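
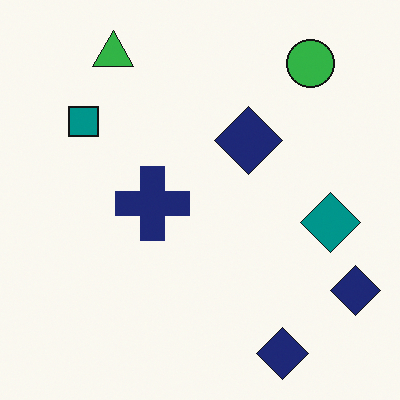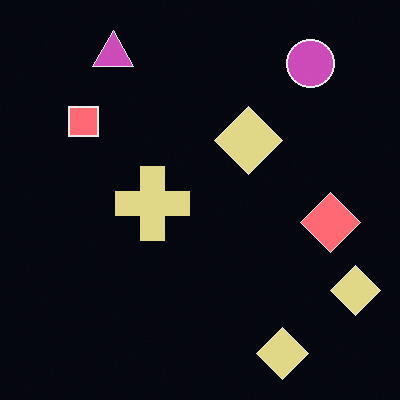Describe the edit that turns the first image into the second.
Color-inverted (negative).

The light background has become dark and every shape's color is its complement — a photographic negative.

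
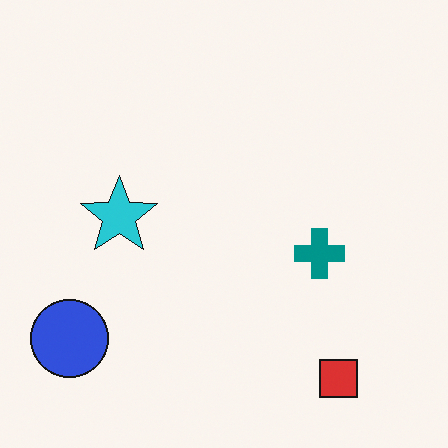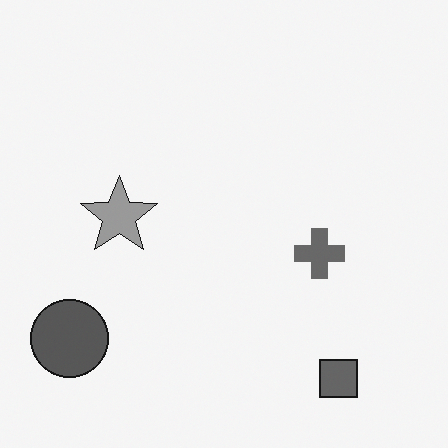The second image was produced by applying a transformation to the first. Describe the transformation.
It was converted to grayscale.

All color is removed — every shape is now a shade of grey.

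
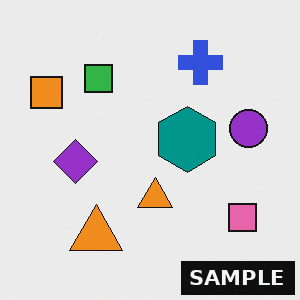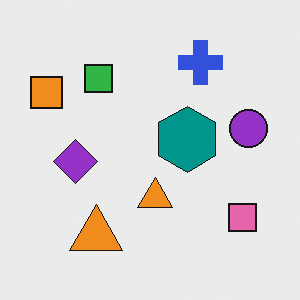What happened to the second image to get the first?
The transformation is: watermarked with the text "SAMPLE" in the lower-right corner.

A dark label reading "SAMPLE" appears in the lower-right corner.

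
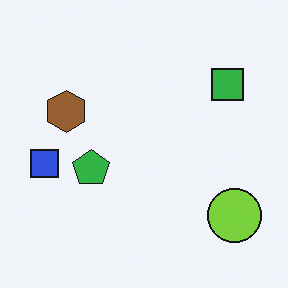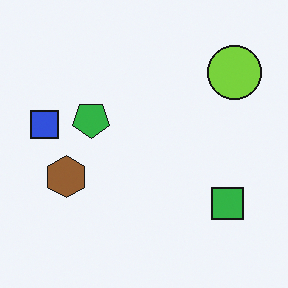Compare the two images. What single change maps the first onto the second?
The second image is the first flipped vertically (top ↔ bottom).

The lime circle is in the bottom-right of the first image and the top-right of the second — shapes on opposite sides of the horizontal midline have swapped in a mirror flip.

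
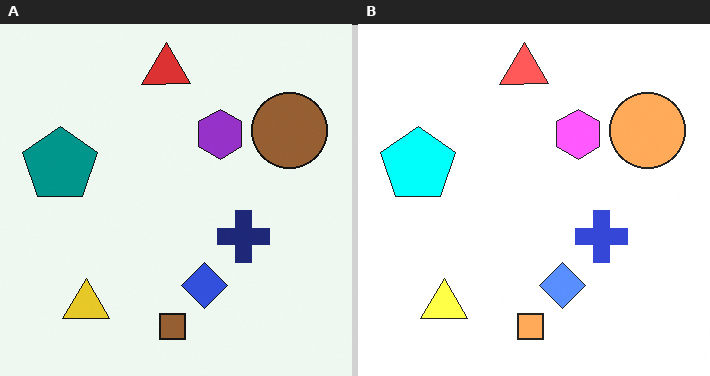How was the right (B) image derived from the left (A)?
Substantially brightened.

Every pixel — background and shapes alike — is uniformly brightened.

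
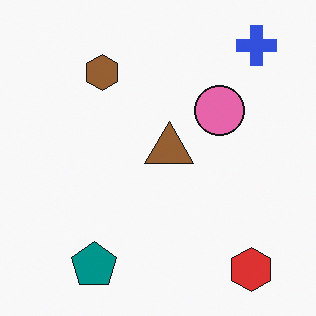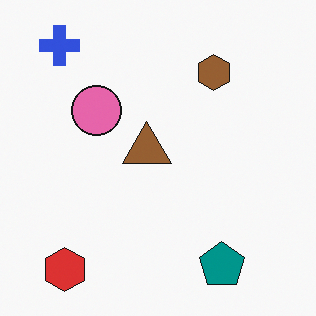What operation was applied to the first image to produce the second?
Flipped horizontally (left ↔ right).

The blue cross is in the top-right of the first image and the top-left of the second — shapes on opposite sides of the vertical midline have swapped in a mirror flip.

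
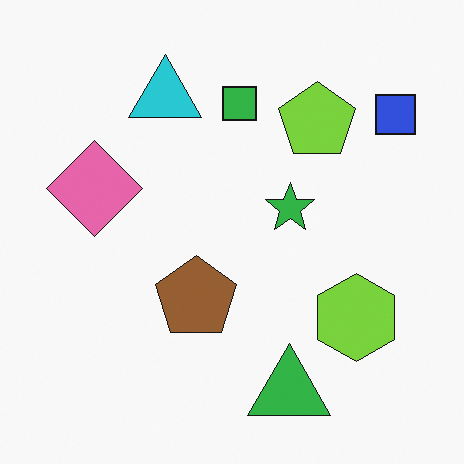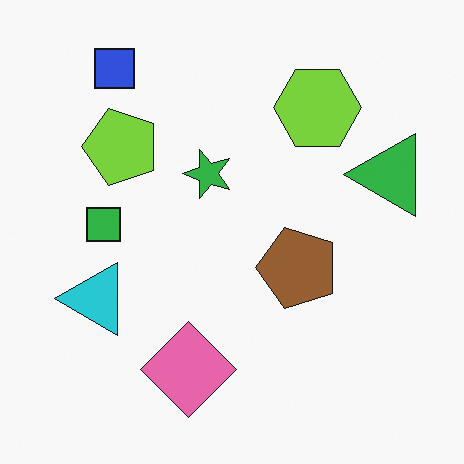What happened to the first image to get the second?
This is the original image rotated 90° counter-clockwise.

The blue square sits in the top-right of the first image and the top-left of the second — consistent with a whole-image 90° counter-clockwise rotation.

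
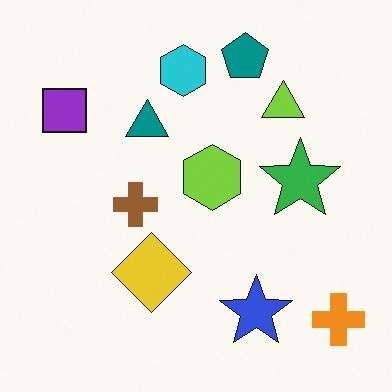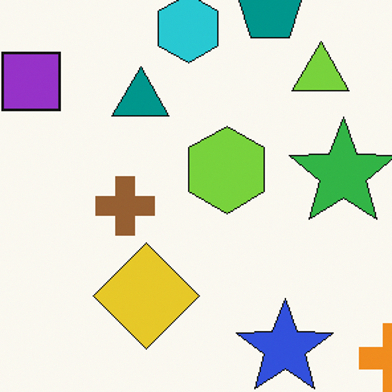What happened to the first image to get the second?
The transformation is: cropped slightly and scaled back up.

The visible shapes are larger and the field of view is narrower; shapes near the original edges may be partly or wholly outside the frame — a crop-and-rescale.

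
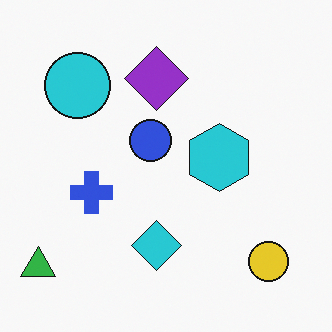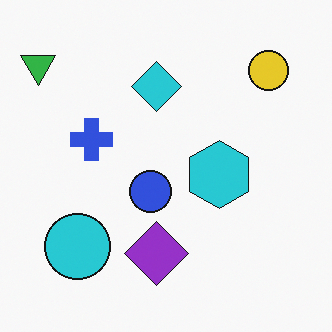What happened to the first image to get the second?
The image was flipped vertically (top ↔ bottom).

The green triangle is in the bottom-left of the first image and the top-left of the second — shapes on opposite sides of the horizontal midline have swapped in a mirror flip.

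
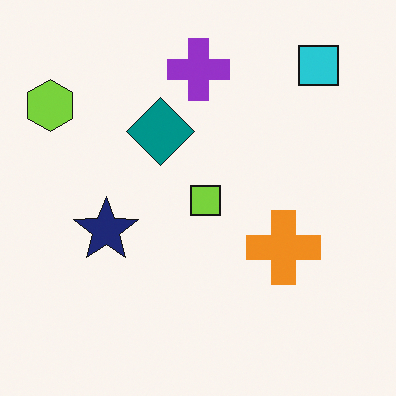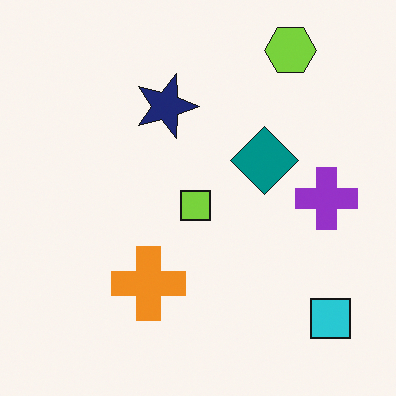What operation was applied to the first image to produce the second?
It was rotated 90° clockwise.

The cyan square sits in the top-right of the first image and the bottom-right of the second — consistent with a whole-image 90° clockwise rotation.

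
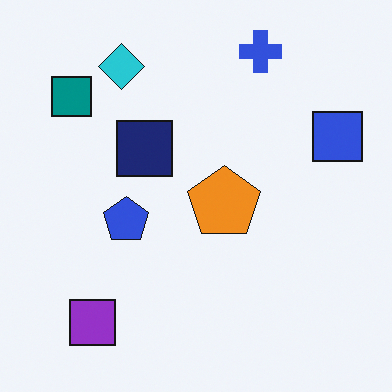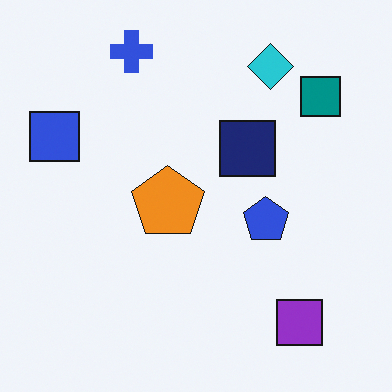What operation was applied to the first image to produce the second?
The second image is the first flipped horizontally (left ↔ right).

The blue square is in the right of the first image and the left of the second — shapes on opposite sides of the vertical midline have swapped in a mirror flip.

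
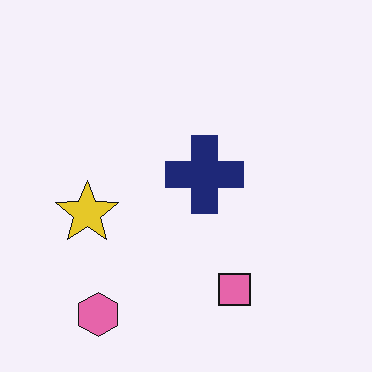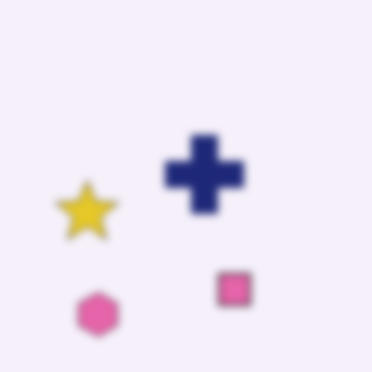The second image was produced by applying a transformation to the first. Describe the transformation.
This is the original image moderately blurred.

Shape edges and outlines are uniformly softened across the whole image.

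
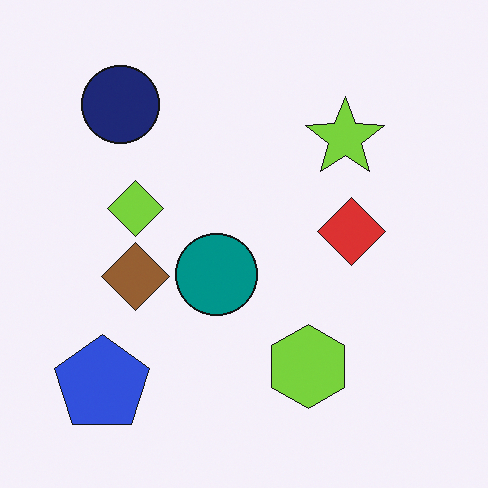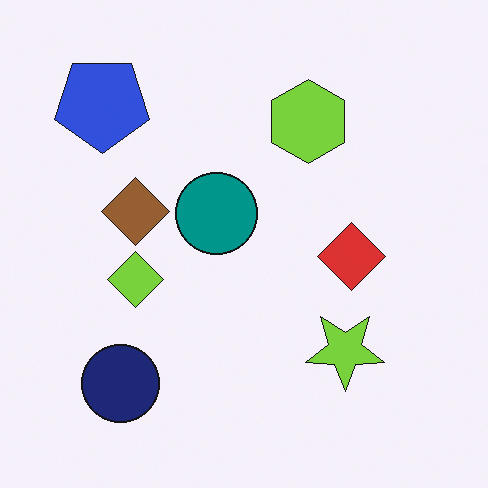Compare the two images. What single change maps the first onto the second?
The transformation is: flipped vertically (top ↔ bottom).

The navy circle is in the top-left of the first image and the bottom-left of the second — shapes on opposite sides of the horizontal midline have swapped in a mirror flip.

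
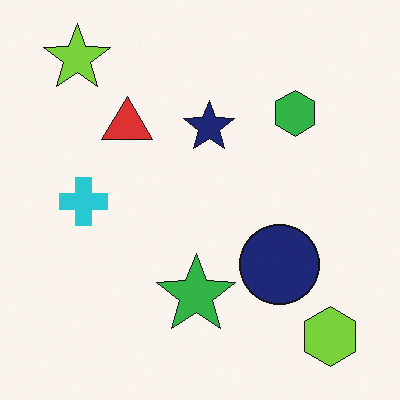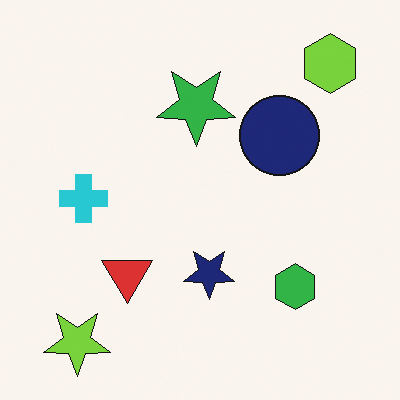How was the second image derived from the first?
The image was flipped vertically (top ↔ bottom).

The lime star is in the top-left of the first image and the bottom-left of the second — shapes on opposite sides of the horizontal midline have swapped in a mirror flip.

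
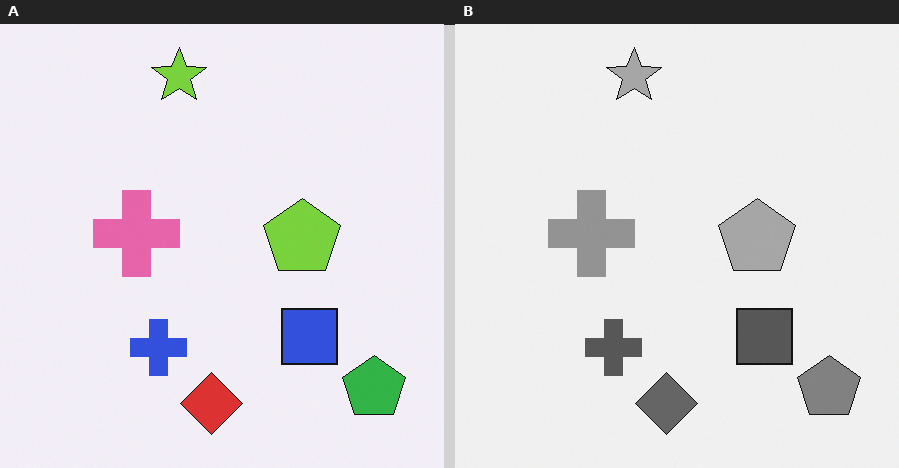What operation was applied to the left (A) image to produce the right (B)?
Converted to grayscale.

All color is removed — every shape is now a shade of grey.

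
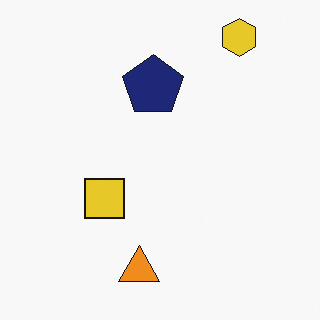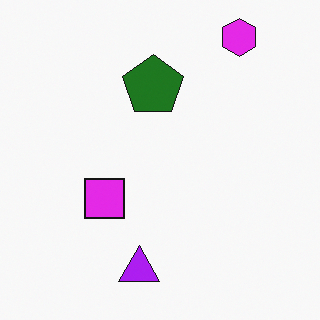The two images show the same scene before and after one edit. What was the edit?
The second image is the first hue-shifted by a large amount.

Every shape's color has rotated by the same amount around the hue wheel — a uniform hue shift.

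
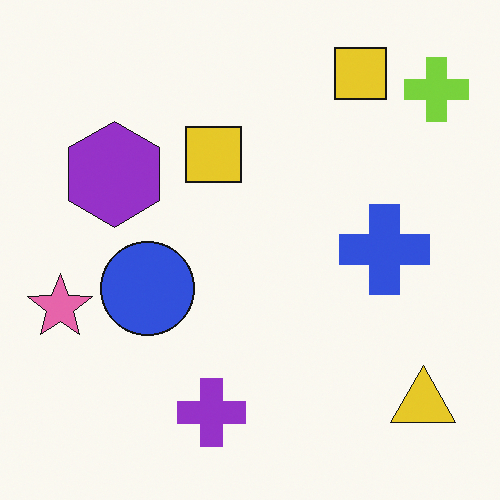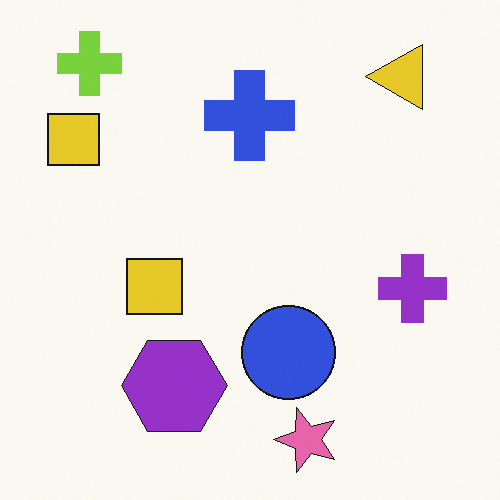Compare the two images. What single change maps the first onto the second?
It was rotated 90° counter-clockwise.

The lime cross sits in the top-right of the first image and the top-left of the second — consistent with a whole-image 90° counter-clockwise rotation.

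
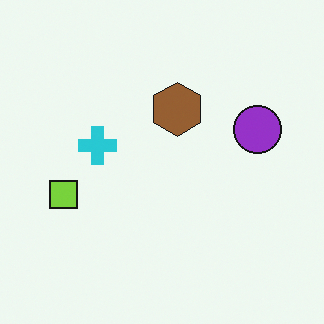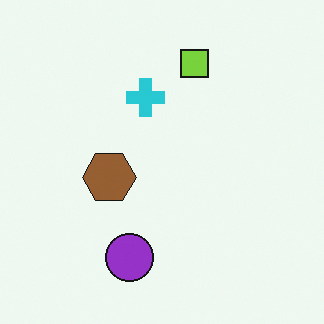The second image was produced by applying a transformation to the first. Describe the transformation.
This is the original image transposed (reflected across the top-left ↔ bottom-right diagonal).

Shapes have swapped their row and column positions — what was in the top-right is now in the bottom-left — a diagonal reflection.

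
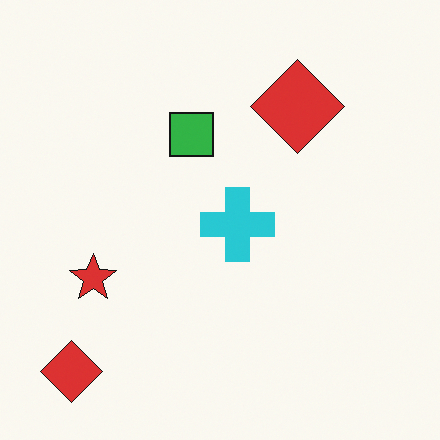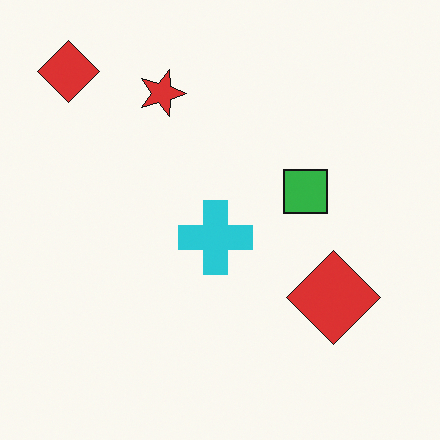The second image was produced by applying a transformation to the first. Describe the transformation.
It was rotated 90° clockwise.

The red star sits in the left of the first image and the top of the second — consistent with a whole-image 90° clockwise rotation.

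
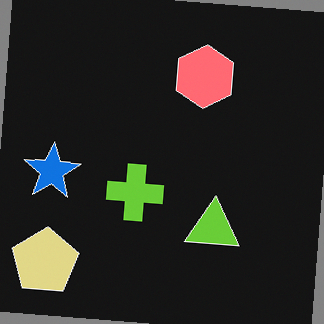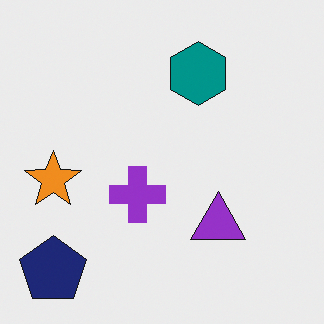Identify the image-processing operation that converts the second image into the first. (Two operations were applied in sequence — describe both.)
Color-inverted (negative), then rotated clockwise by a slight angle.

The light background has become dark and every shape's color is its complement — a photographic negative. Every shape is tilted by the same angle and the image corners show triangular fill wedges — a whole-image rotation by a non-right angle.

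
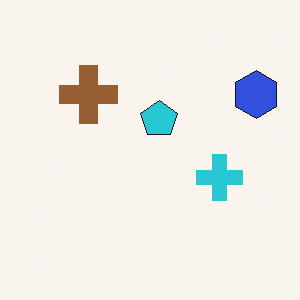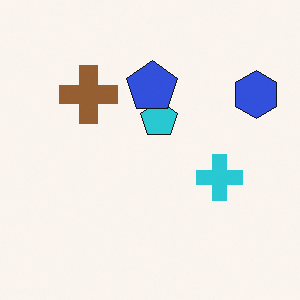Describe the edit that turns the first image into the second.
Overlaid with an additional blue pentagon.

A blue pentagon appears in the second image that is absent from the first.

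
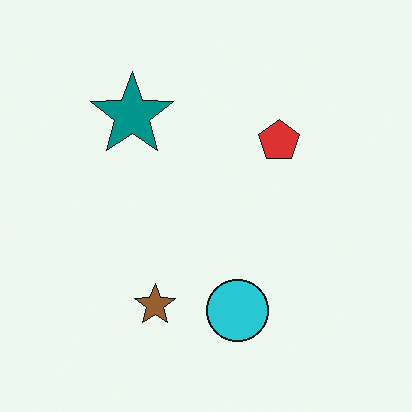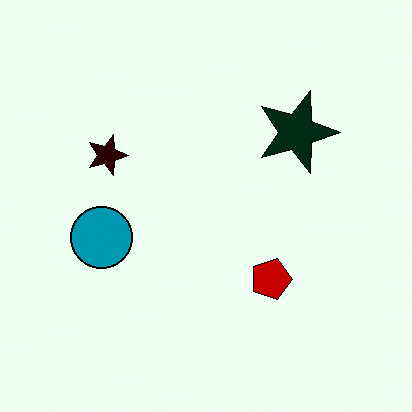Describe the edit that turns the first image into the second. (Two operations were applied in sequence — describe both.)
This is the original image rotated 90° clockwise, then given much higher contrast.

The teal star sits in the top-left of the first image and the top-right of the second — consistent with a whole-image 90° clockwise rotation. Tones are pushed away from mid-grey across the whole image — a global contrast change.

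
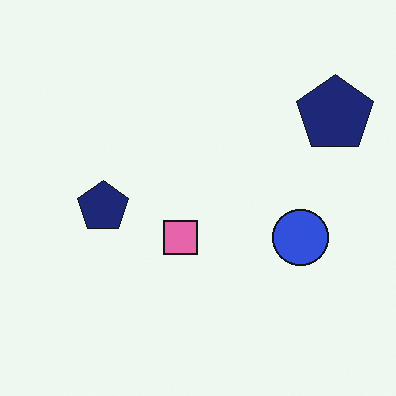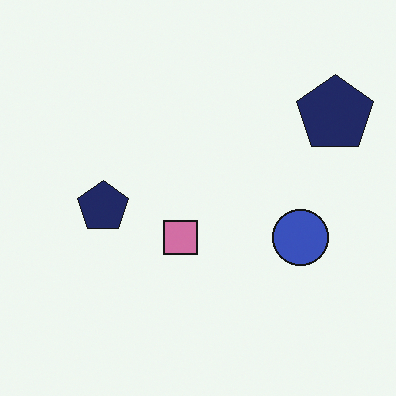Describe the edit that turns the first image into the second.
The transformation is: slightly desaturated.

All colors are more muted and greyish — a global saturation change.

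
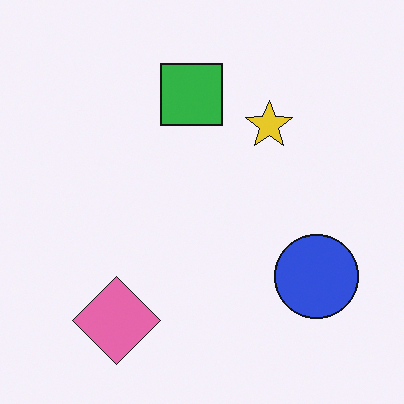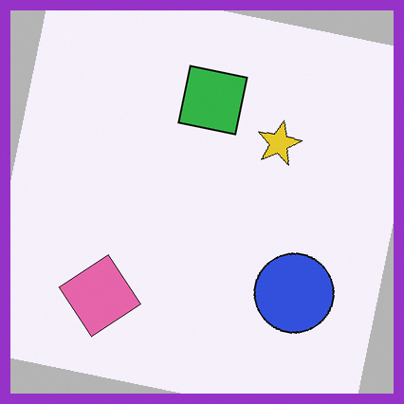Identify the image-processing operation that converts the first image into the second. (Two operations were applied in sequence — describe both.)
This is the original image rotated clockwise by a small amount, then framed with a purple border.

Every shape is tilted by the same angle and the image corners show triangular fill wedges — a whole-image rotation by a non-right angle. A solid purple frame runs around the edge of the second image, with the content slightly shrunk inside it.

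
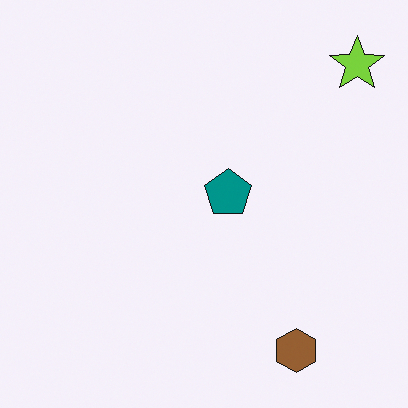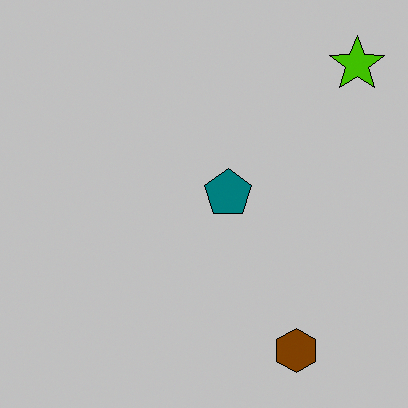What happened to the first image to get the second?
The transformation is: heavily posterized to just a handful of flat colors.

Each flat color has snapped to a coarser quantized level — most visibly, the near-white background has dropped to a flat grey.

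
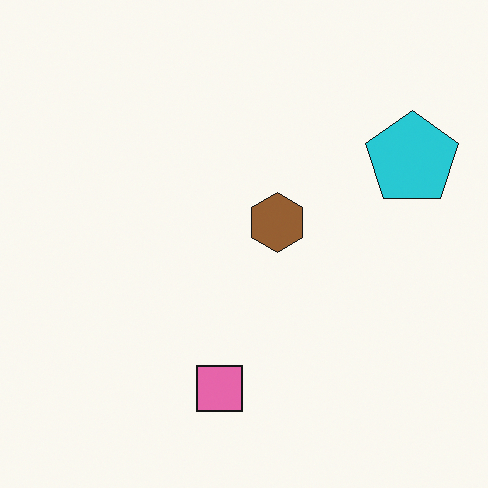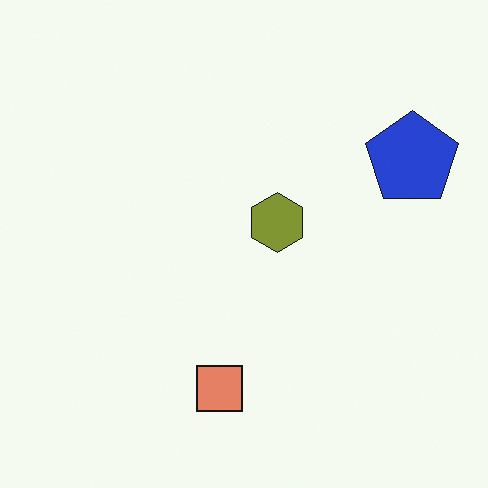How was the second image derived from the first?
Hue-shifted slightly.

Every shape's color has rotated by the same amount around the hue wheel — a uniform hue shift.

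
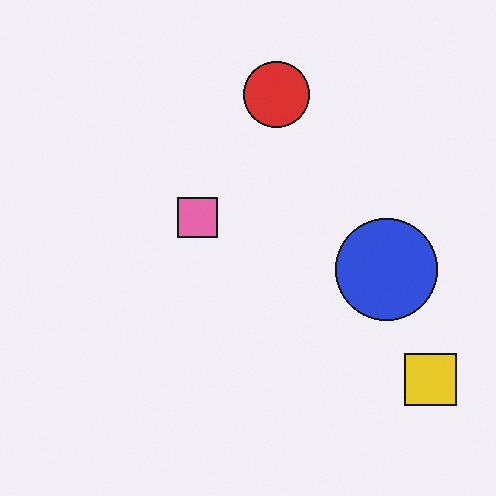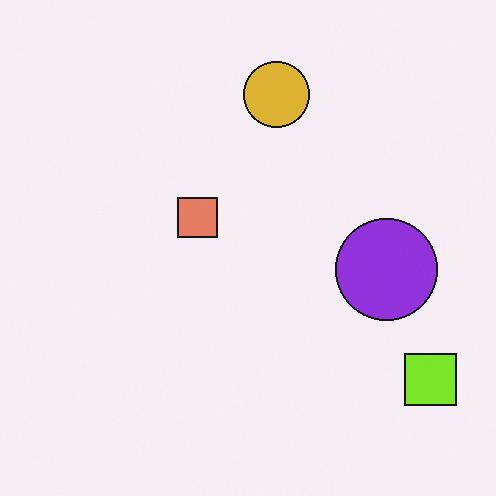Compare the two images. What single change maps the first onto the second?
The second image is the first hue-shifted slightly.

Every shape's color has rotated by the same amount around the hue wheel — a uniform hue shift.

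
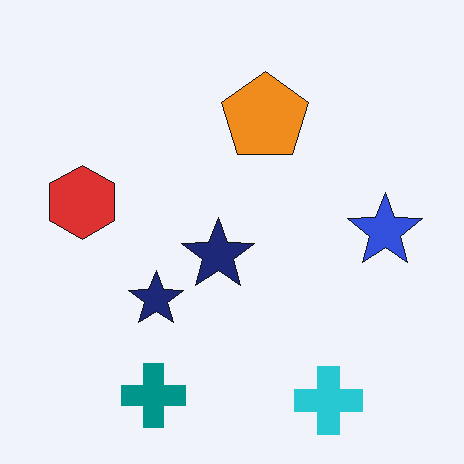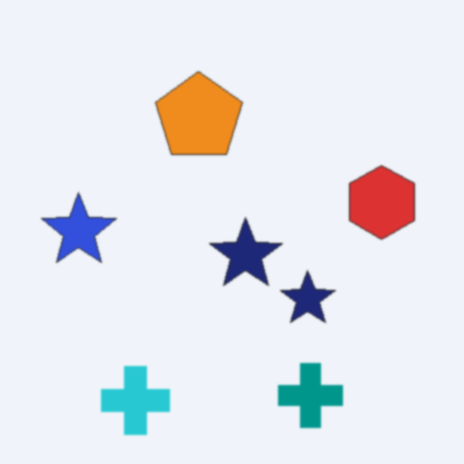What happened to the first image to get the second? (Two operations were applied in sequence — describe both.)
This is the original image slightly softened, then flipped horizontally (left ↔ right).

Shape edges and outlines are uniformly softened across the whole image. The blue star is in the right of the first image and the left of the second — shapes on opposite sides of the vertical midline have swapped in a mirror flip.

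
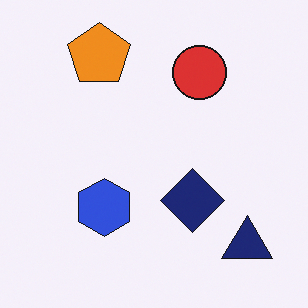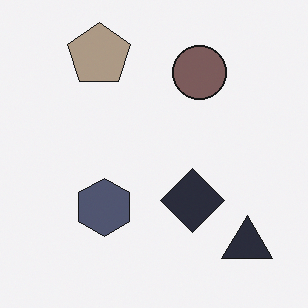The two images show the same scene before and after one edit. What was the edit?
The image was made much more muted (saturation change).

All colors are more muted and greyish — a global saturation change.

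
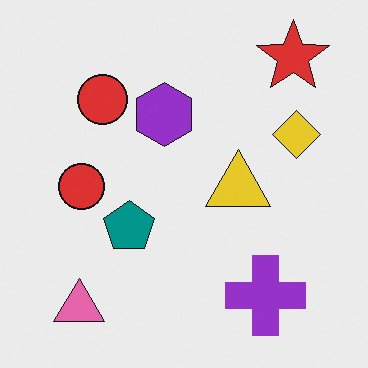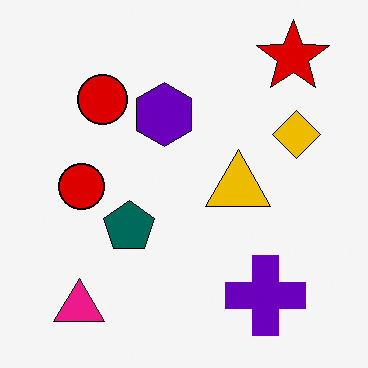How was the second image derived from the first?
It was boosted in contrast.

Tones are pushed away from mid-grey across the whole image — a global contrast change.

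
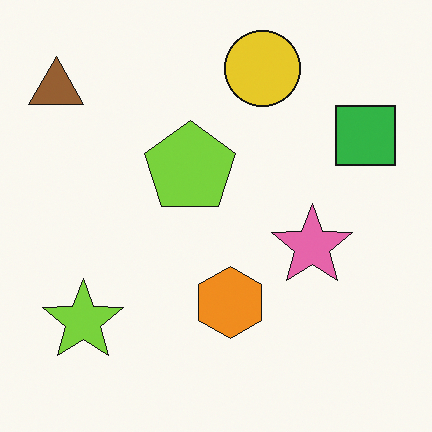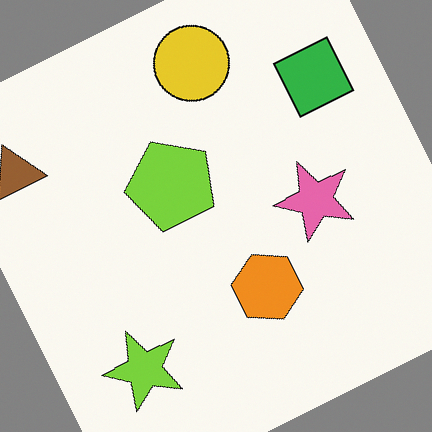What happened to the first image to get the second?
The second image is the first rotated counter-clockwise by a clearly visible amount.

Every shape is tilted by the same angle and the image corners show triangular fill wedges — a whole-image rotation by a non-right angle.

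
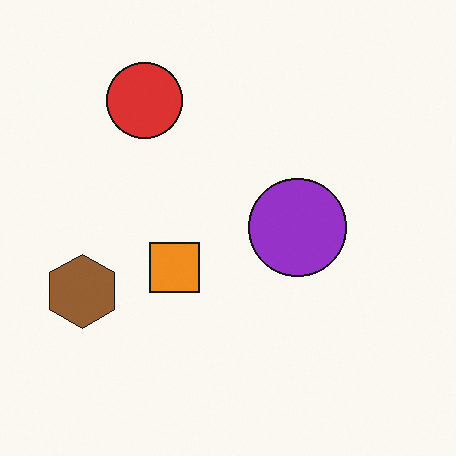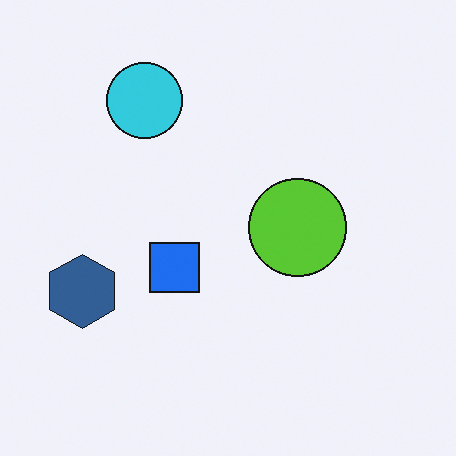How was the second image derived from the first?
This is the original image hue-shifted by a large amount.

Every shape's color has rotated by the same amount around the hue wheel — a uniform hue shift.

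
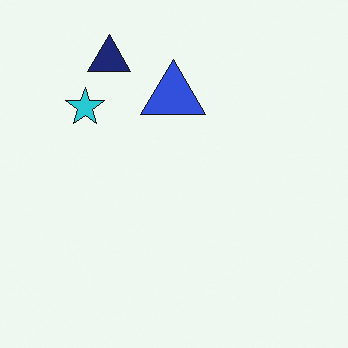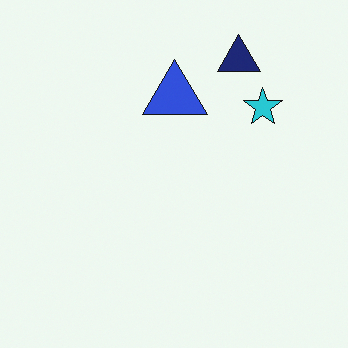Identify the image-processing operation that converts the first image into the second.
Flipped horizontally (left ↔ right).

The cyan star is in the top-left of the first image and the top-right of the second — shapes on opposite sides of the vertical midline have swapped in a mirror flip.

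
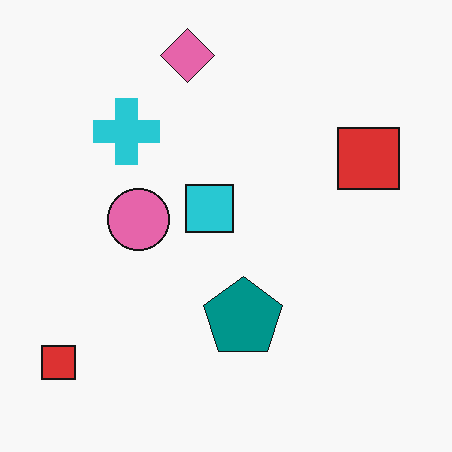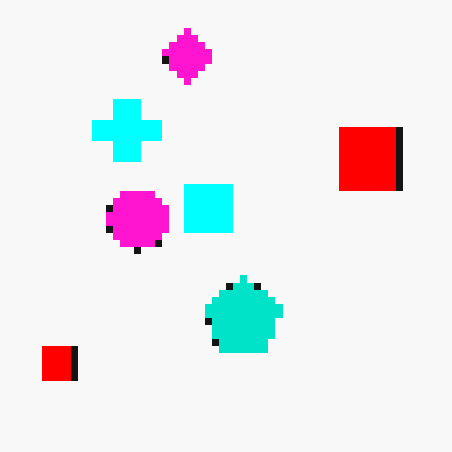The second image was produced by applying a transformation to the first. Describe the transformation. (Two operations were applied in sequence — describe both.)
This is the original image heavily oversaturated, then pixelated into visible square blocks.

All colors are more vivid — a global saturation change. Shapes are reduced to large square blocks; fine edges and outlines are lost — a downscale-then-upscale (mosaic) effect.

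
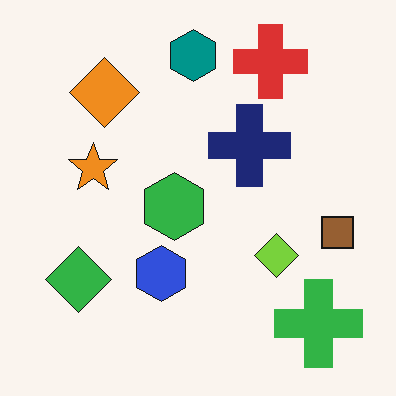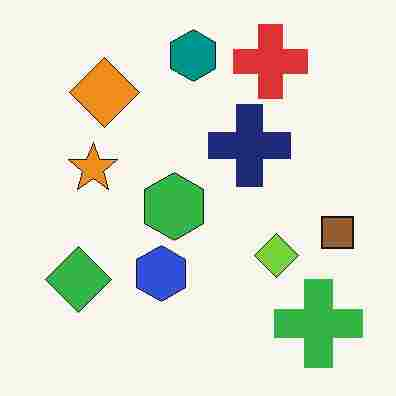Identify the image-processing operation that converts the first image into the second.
This is the original image heavily JPEG-compressed with obvious blocking artifacts.

Blocky 8×8 compression artifacts appear around shape edges and the flat background shows ringing — characteristic JPEG degradation.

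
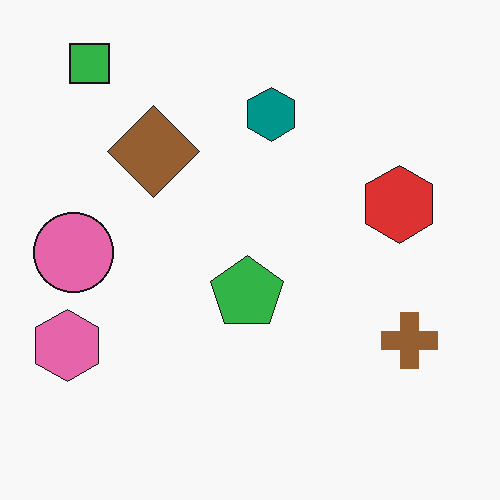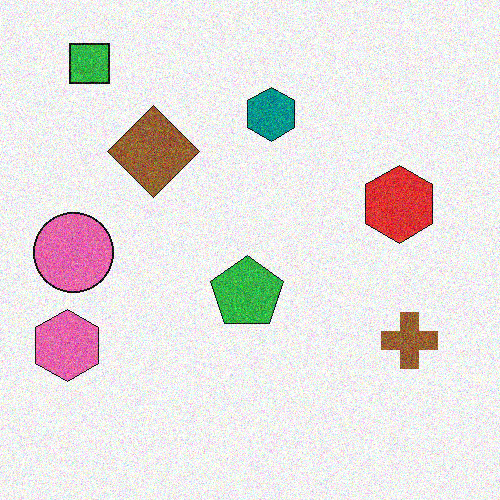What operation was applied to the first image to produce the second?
The image was degraded with visible gaussian noise.

Random speckle covers the whole image, including the flat background.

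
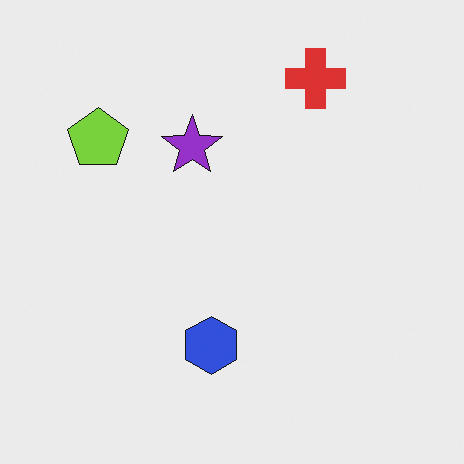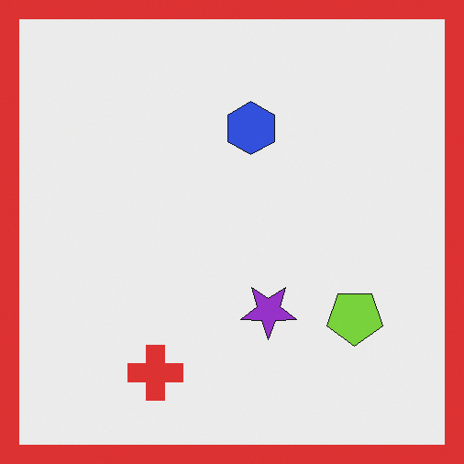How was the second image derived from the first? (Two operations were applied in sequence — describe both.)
The transformation is: rotated 180°, then framed with a red border.

The red cross sits in the top-right of the first image and the bottom-left of the second — consistent with a whole-image 180° rotation. A solid red frame runs around the edge of the second image, with the content slightly shrunk inside it.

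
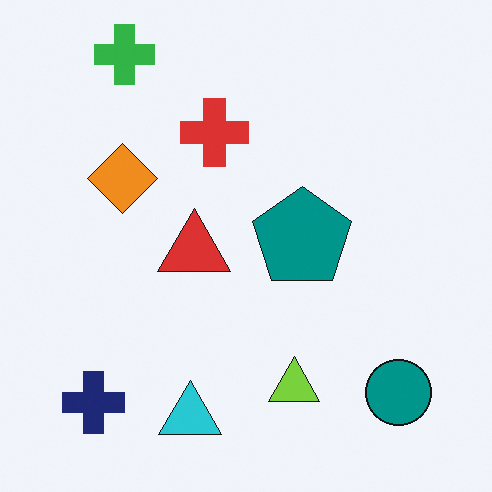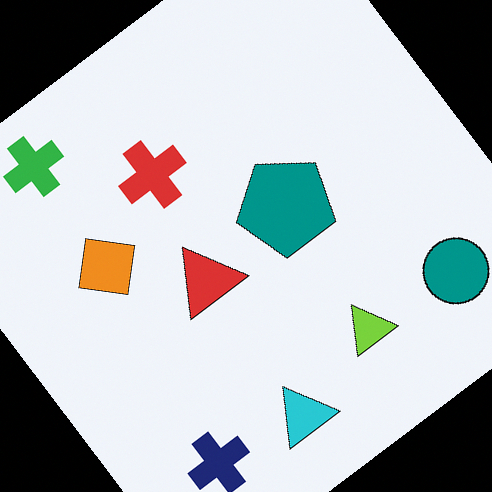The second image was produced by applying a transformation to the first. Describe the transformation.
This is the original image rotated counter-clockwise by a large amount — several tens of degrees.

Every shape is tilted by the same angle and the image corners show triangular fill wedges — a whole-image rotation by a non-right angle.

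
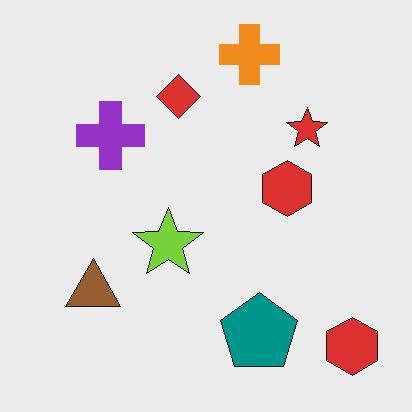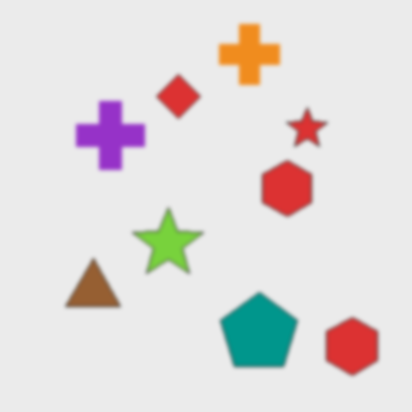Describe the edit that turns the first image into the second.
This is the original image lightly blurred.

Shape edges and outlines are uniformly softened across the whole image.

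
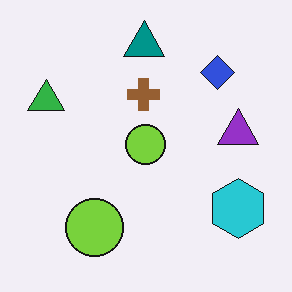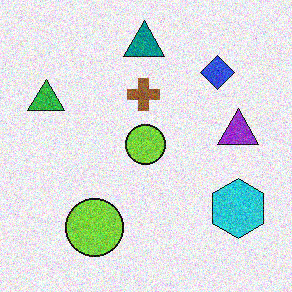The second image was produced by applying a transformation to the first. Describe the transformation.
The transformation is: degraded with visible gaussian noise.

Random speckle covers the whole image, including the flat background.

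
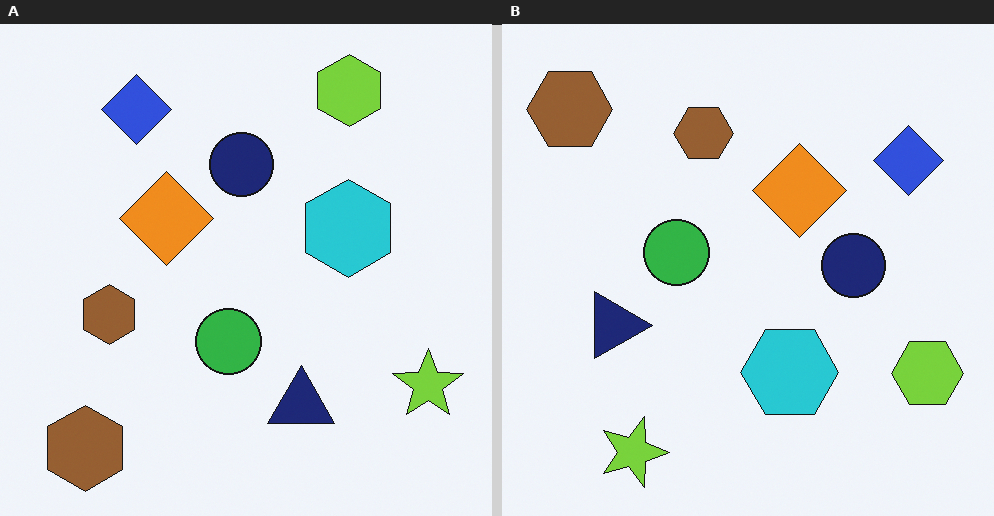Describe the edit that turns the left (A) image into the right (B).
The right (B) image is the left (A) rotated 90° clockwise.

The lime star sits in the bottom-right of the left (A) image and the bottom-left of the right (B) — consistent with a whole-image 90° clockwise rotation.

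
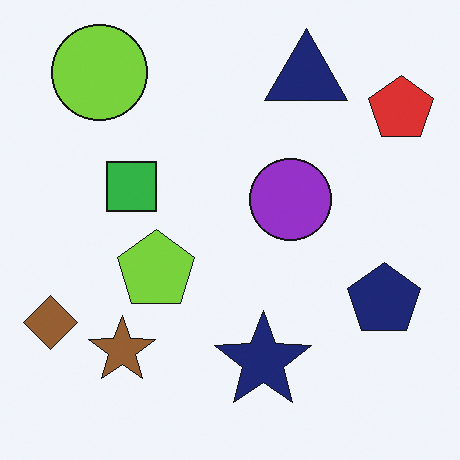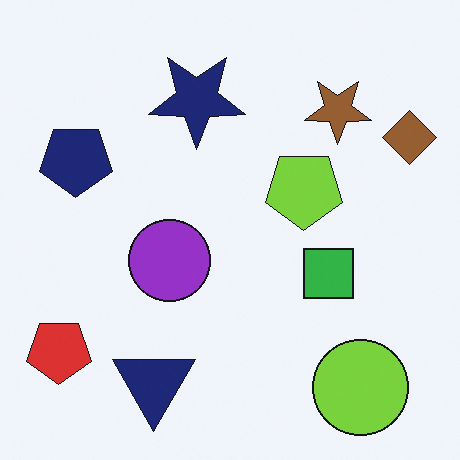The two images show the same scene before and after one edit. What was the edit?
The second image is the first rotated 180°.

The red pentagon sits in the top-right of the first image and the bottom-left of the second — consistent with a whole-image 180° rotation.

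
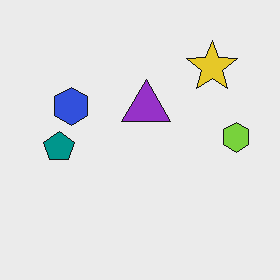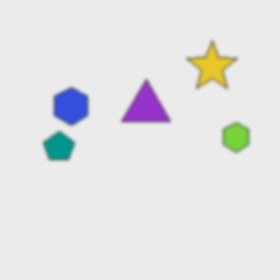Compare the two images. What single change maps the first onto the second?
The transformation is: slightly softened.

Shape edges and outlines are uniformly softened across the whole image.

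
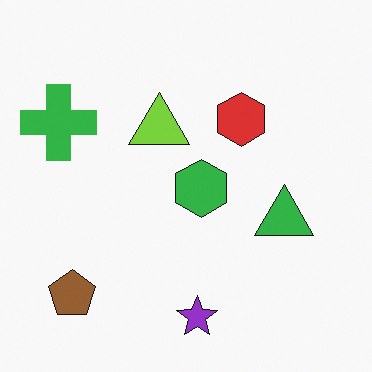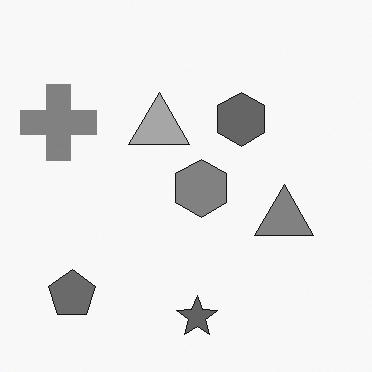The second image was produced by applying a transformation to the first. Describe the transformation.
It was converted to grayscale.

All color is removed — every shape is now a shade of grey.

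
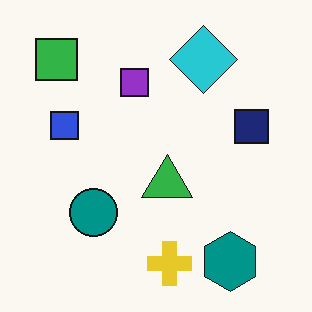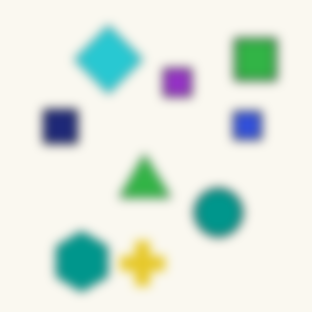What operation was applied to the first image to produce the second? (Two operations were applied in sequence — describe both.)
Strongly gaussian-blurred, then flipped horizontally (left ↔ right).

Shape edges and outlines are uniformly softened across the whole image. The green square is in the top-left of the first image and the top-right of the second — shapes on opposite sides of the vertical midline have swapped in a mirror flip.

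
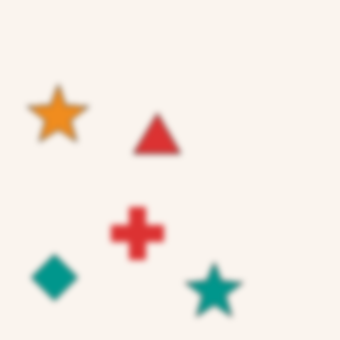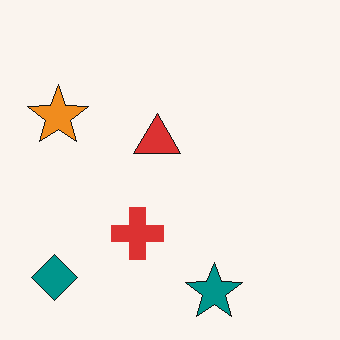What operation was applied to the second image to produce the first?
Noticeably gaussian-blurred.

Shape edges and outlines are uniformly softened across the whole image.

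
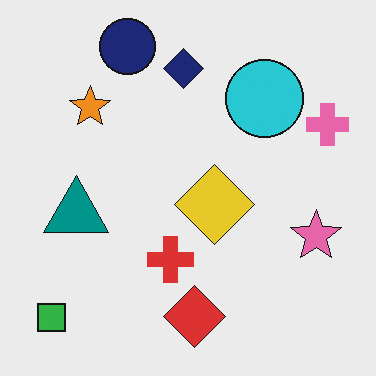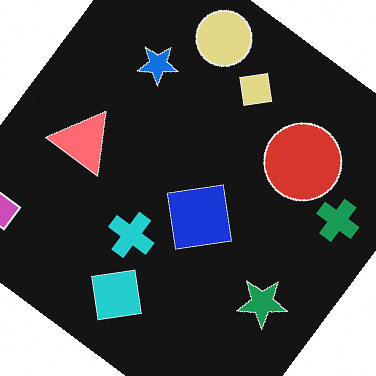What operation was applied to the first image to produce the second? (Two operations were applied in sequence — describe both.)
The image was rotated clockwise by a large amount — several tens of degrees, then color-inverted (negative).

Every shape is tilted by the same angle and the image corners show triangular fill wedges — a whole-image rotation by a non-right angle. The light background has become dark and every shape's color is its complement — a photographic negative.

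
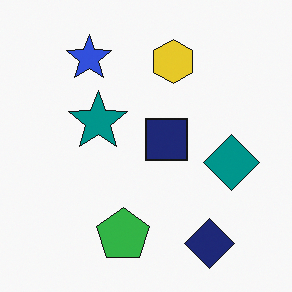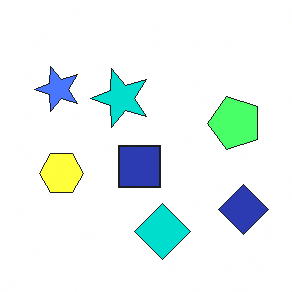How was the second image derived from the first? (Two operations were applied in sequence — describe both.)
Brightened a lot, then transposed (reflected across the top-left ↔ bottom-right diagonal).

Every pixel — background and shapes alike — is uniformly brightened. Shapes have swapped their row and column positions — what was in the top-right is now in the bottom-left — a diagonal reflection.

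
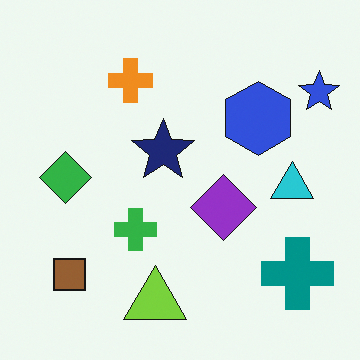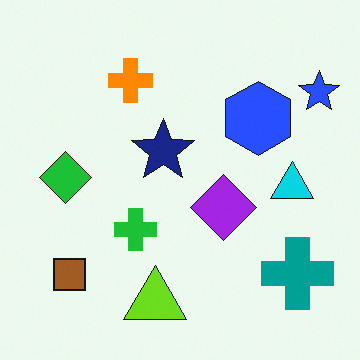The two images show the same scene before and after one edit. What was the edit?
The image was slightly oversaturated.

All colors are more vivid — a global saturation change.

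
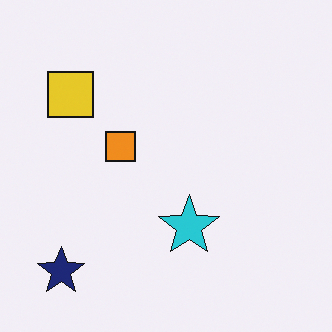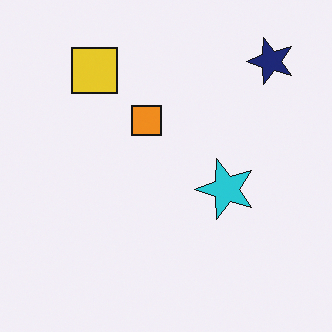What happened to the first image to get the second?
The transformation is: transposed (reflected across the top-left ↔ bottom-right diagonal).

Shapes have swapped their row and column positions — what was in the top-right is now in the bottom-left — a diagonal reflection.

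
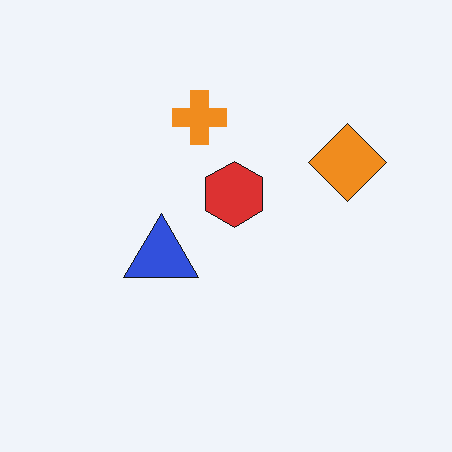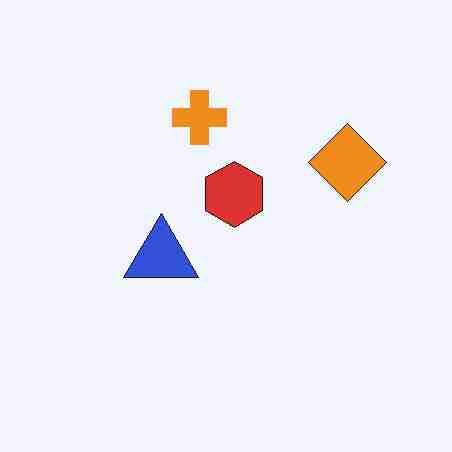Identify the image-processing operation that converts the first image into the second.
The transformation is: heavily JPEG-compressed with obvious blocking artifacts.

Blocky 8×8 compression artifacts appear around shape edges and the flat background shows ringing — characteristic JPEG degradation.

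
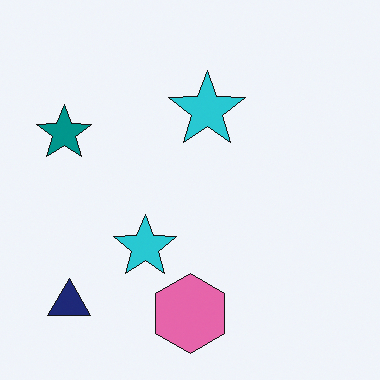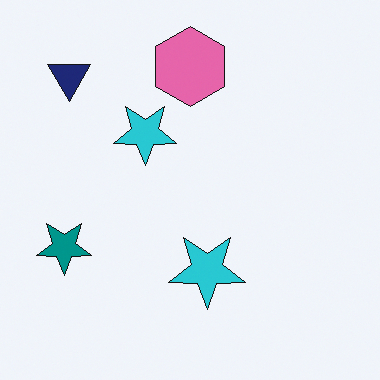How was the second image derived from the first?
The transformation is: flipped vertically (top ↔ bottom).

The pink hexagon is in the bottom of the first image and the top of the second — shapes on opposite sides of the horizontal midline have swapped in a mirror flip.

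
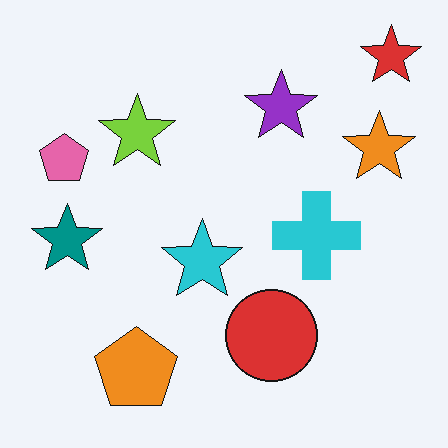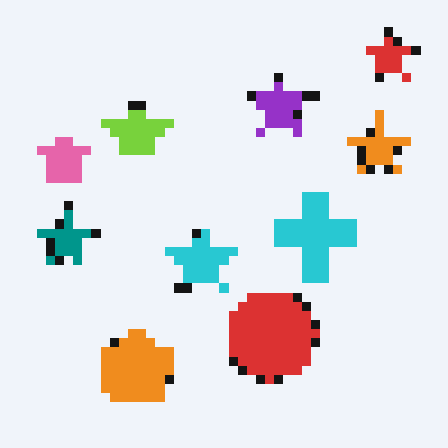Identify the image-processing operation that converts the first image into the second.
Heavily pixelated into large blocks.

Shapes are reduced to large square blocks; fine edges and outlines are lost — a downscale-then-upscale (mosaic) effect.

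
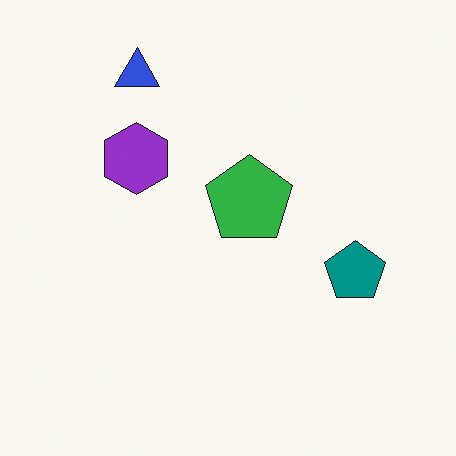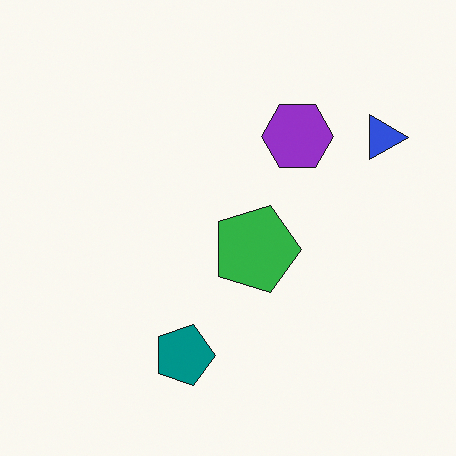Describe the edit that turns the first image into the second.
Rotated 90° clockwise.

The blue triangle sits in the top-left of the first image and the top-right of the second — consistent with a whole-image 90° clockwise rotation.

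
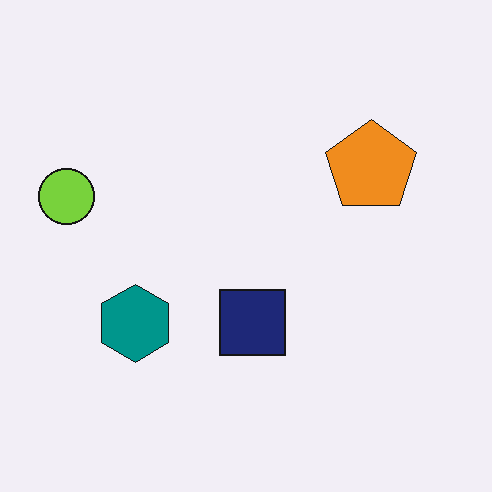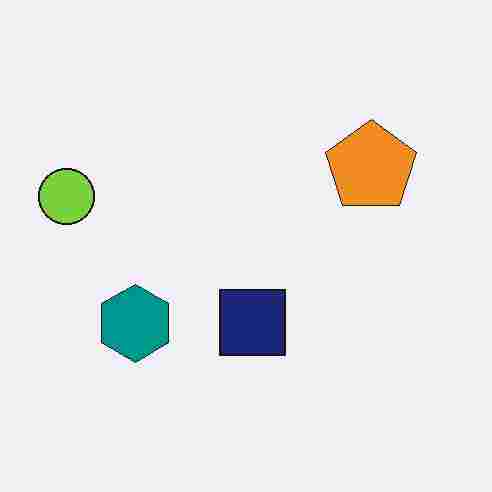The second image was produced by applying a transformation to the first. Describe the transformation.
The second image is the first heavily JPEG-compressed with obvious blocking artifacts.

Blocky 8×8 compression artifacts appear around shape edges and the flat background shows ringing — characteristic JPEG degradation.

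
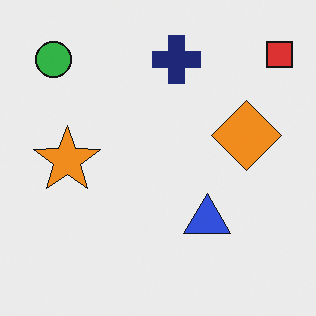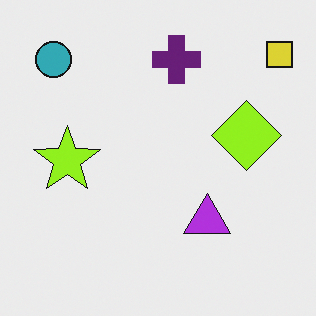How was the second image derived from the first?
The transformation is: hue-shifted slightly.

Every shape's color has rotated by the same amount around the hue wheel — a uniform hue shift.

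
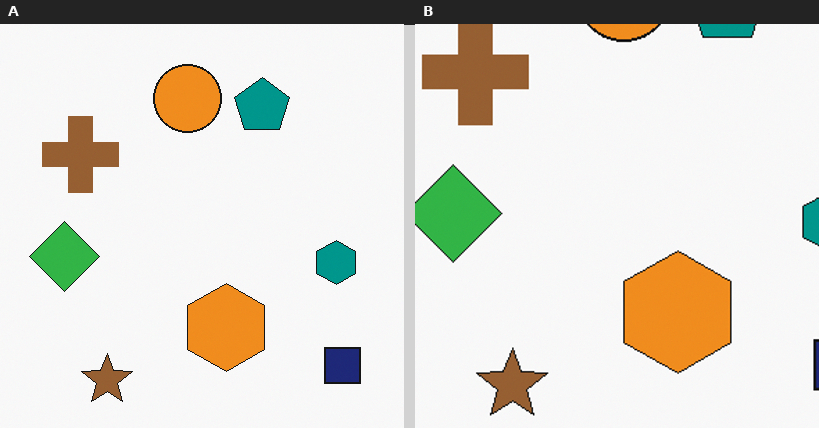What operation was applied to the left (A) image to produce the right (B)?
Cropped to a modestly smaller region and rescaled.

The visible shapes are larger and the field of view is narrower; shapes near the original edges may be partly or wholly outside the frame — a crop-and-rescale.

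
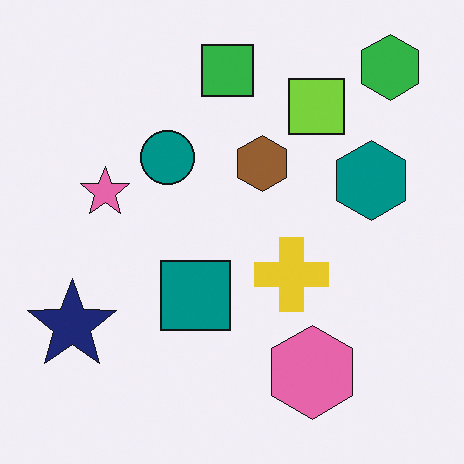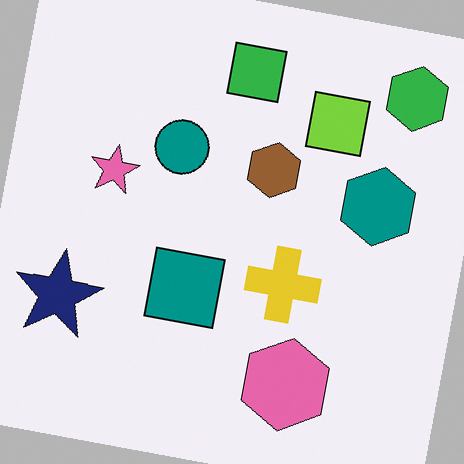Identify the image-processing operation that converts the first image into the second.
The transformation is: rotated clockwise by a slight angle.

Every shape is tilted by the same angle and the image corners show triangular fill wedges — a whole-image rotation by a non-right angle.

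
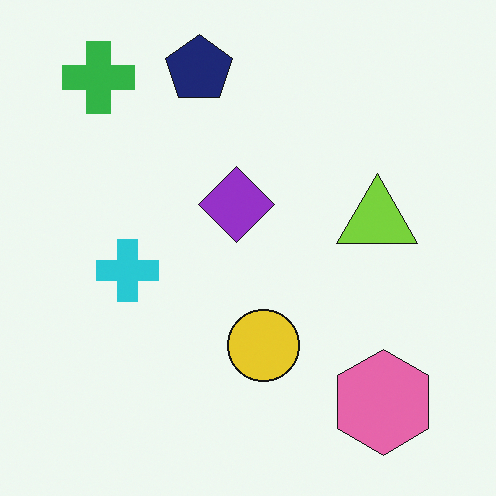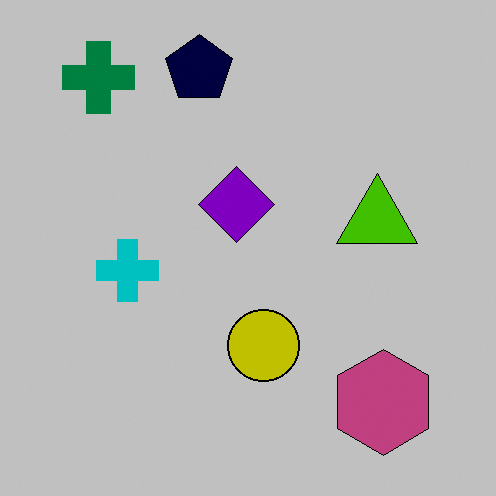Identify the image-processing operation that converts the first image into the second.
The transformation is: aggressively posterized.

Each flat color has snapped to a coarser quantized level — most visibly, the near-white background has dropped to a flat grey.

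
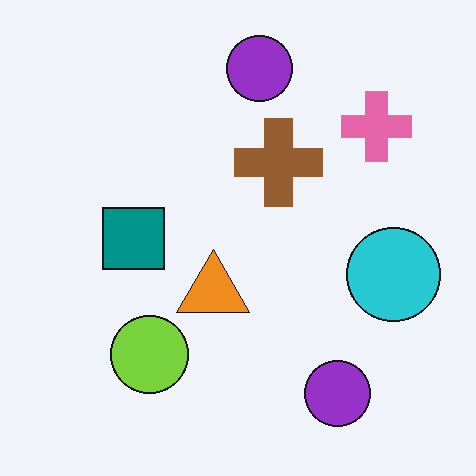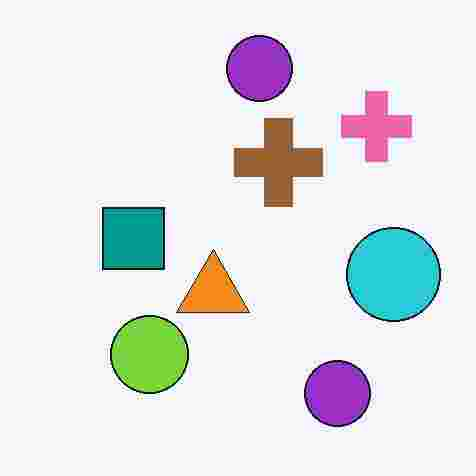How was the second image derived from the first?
Heavily JPEG-compressed with obvious blocking artifacts.

Blocky 8×8 compression artifacts appear around shape edges and the flat background shows ringing — characteristic JPEG degradation.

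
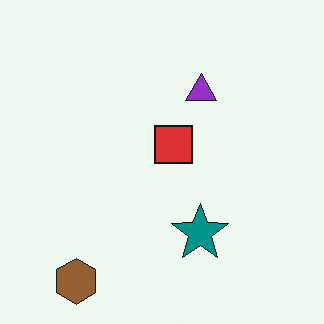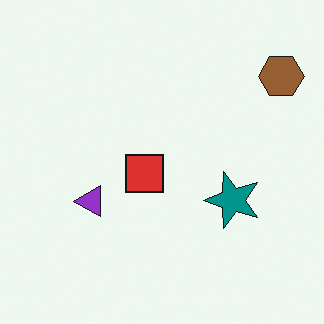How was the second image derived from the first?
It was transposed (reflected across the top-left ↔ bottom-right diagonal).

Shapes have swapped their row and column positions — what was in the top-right is now in the bottom-left — a diagonal reflection.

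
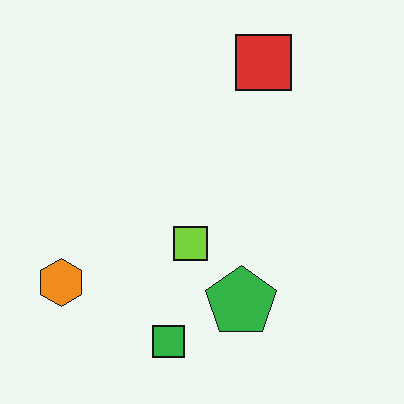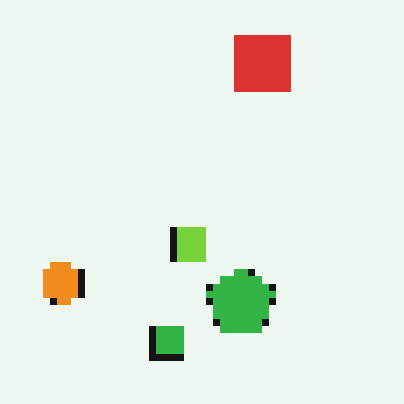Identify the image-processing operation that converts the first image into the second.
It was moderately pixelated.

Shapes are reduced to large square blocks; fine edges and outlines are lost — a downscale-then-upscale (mosaic) effect.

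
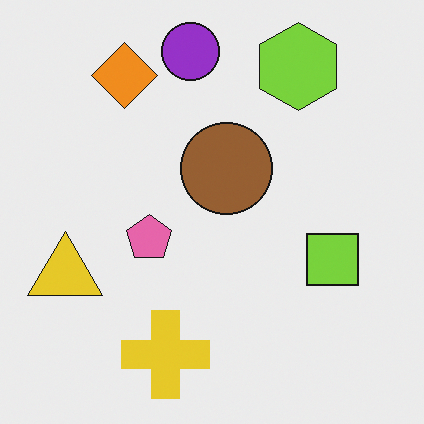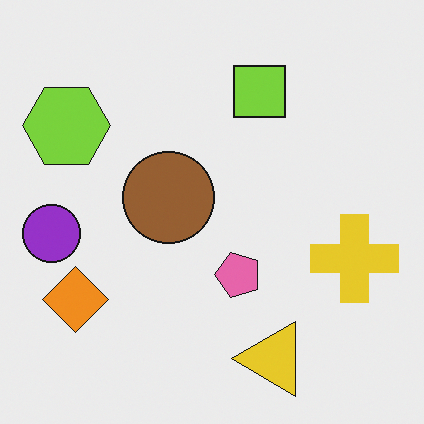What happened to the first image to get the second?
The second image is the first rotated 90° counter-clockwise.

The lime hexagon sits in the top-right of the first image and the top-left of the second — consistent with a whole-image 90° counter-clockwise rotation.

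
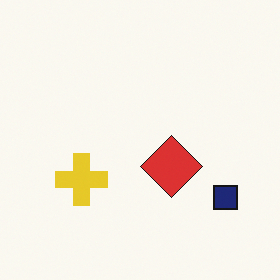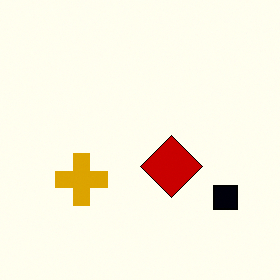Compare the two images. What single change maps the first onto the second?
It was given much higher contrast.

Tones are pushed away from mid-grey across the whole image — a global contrast change.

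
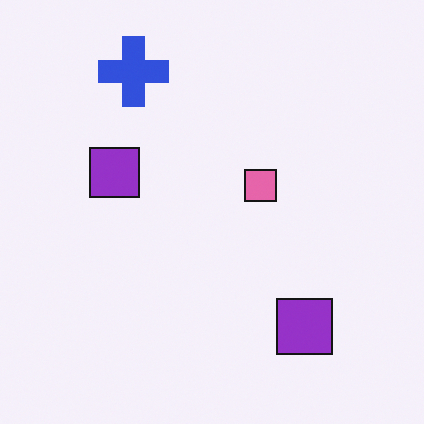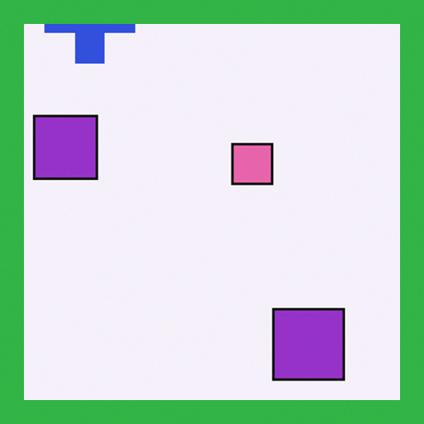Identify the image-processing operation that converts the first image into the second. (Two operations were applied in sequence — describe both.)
It was cropped to a modestly smaller region and rescaled, then framed with a green border.

The visible shapes are larger and the field of view is narrower; shapes near the original edges may be partly or wholly outside the frame — a crop-and-rescale. A solid green frame runs around the edge of the second image, with the content slightly shrunk inside it.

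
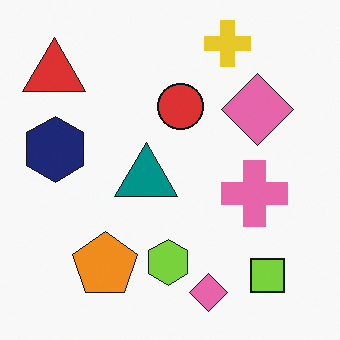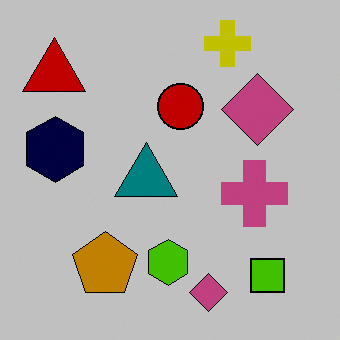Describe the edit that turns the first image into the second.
It was aggressively posterized.

Each flat color has snapped to a coarser quantized level — most visibly, the near-white background has dropped to a flat grey.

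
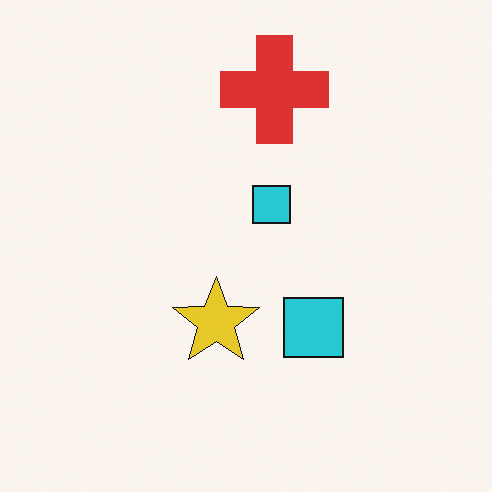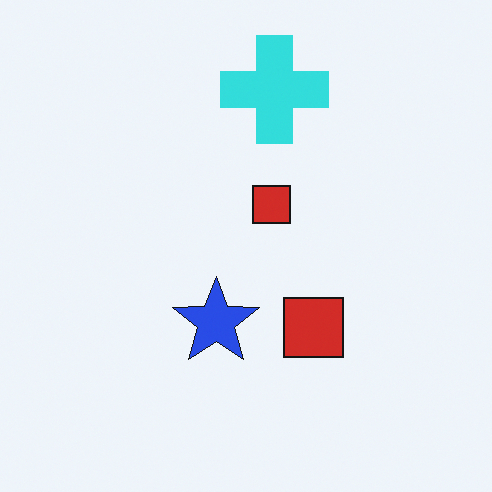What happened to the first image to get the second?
It was hue-shifted through roughly half the color wheel.

Every shape's color has rotated by the same amount around the hue wheel — a uniform hue shift.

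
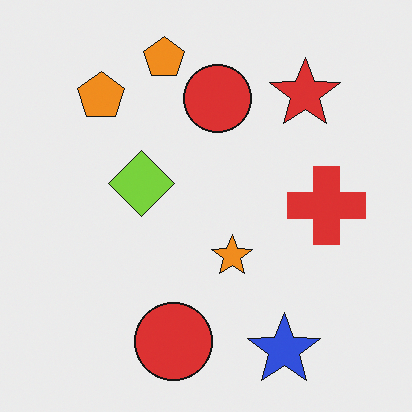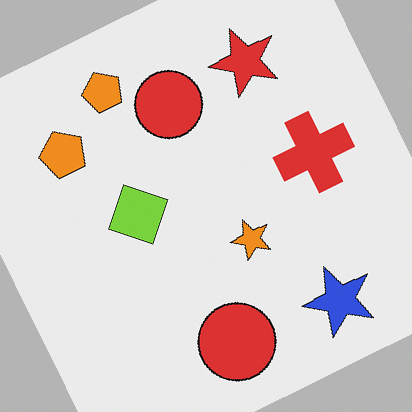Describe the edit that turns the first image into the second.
Rotated counter-clockwise by a moderate amount.

Every shape is tilted by the same angle and the image corners show triangular fill wedges — a whole-image rotation by a non-right angle.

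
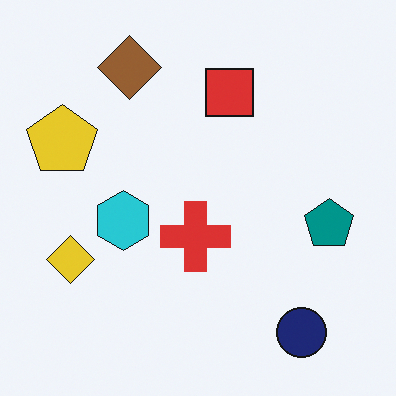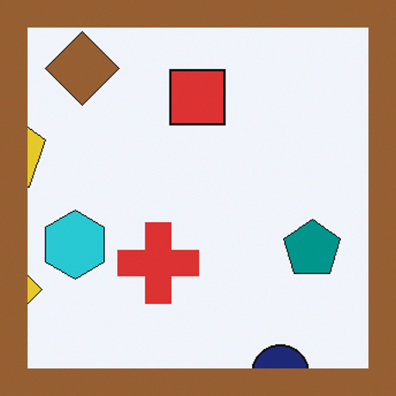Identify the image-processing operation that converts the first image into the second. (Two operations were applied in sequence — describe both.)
The second image is the first cropped to a modestly smaller region and rescaled, then framed with a brown border.

The visible shapes are larger and the field of view is narrower; shapes near the original edges may be partly or wholly outside the frame — a crop-and-rescale. A solid brown frame runs around the edge of the second image, with the content slightly shrunk inside it.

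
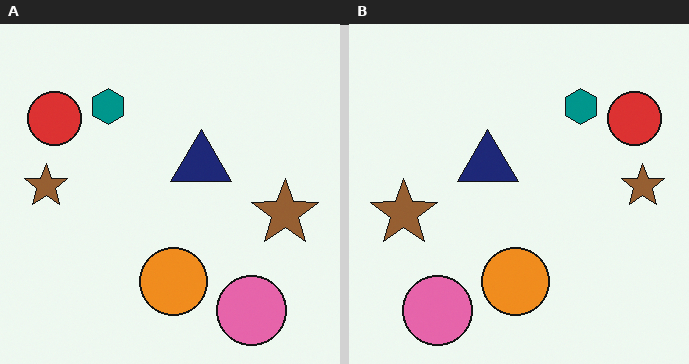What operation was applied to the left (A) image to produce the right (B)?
Flipped horizontally (left ↔ right).

The red circle is in the top-left of the left (A) image and the top-right of the right (B) — shapes on opposite sides of the vertical midline have swapped in a mirror flip.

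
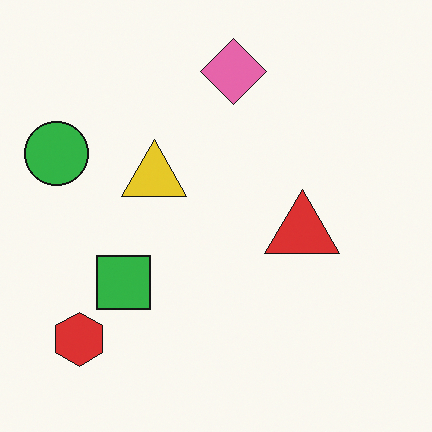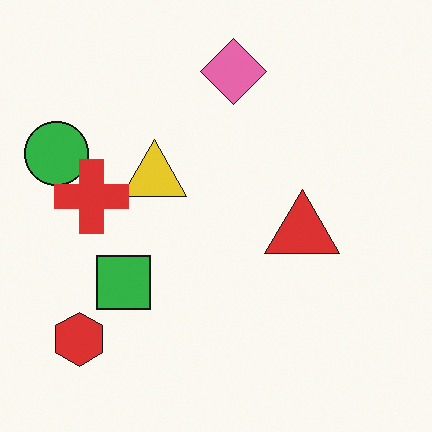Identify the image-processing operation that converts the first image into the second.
It was overlaid with an additional red cross.

A red cross appears in the second image that is absent from the first.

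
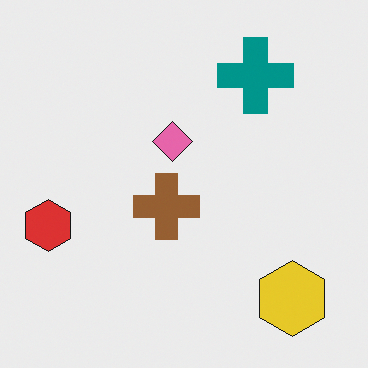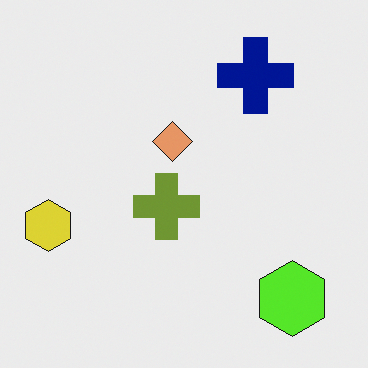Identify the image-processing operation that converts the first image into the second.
Hue-shifted by a small amount.

Every shape's color has rotated by the same amount around the hue wheel — a uniform hue shift.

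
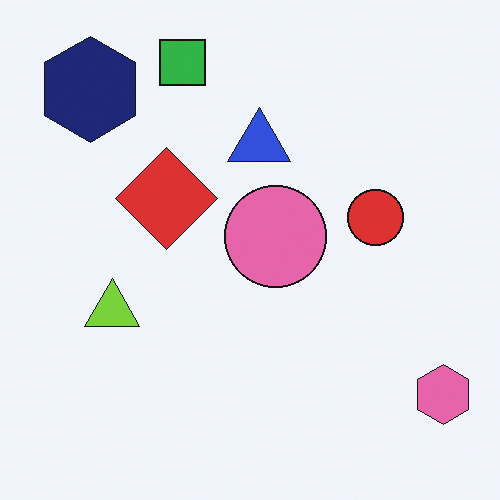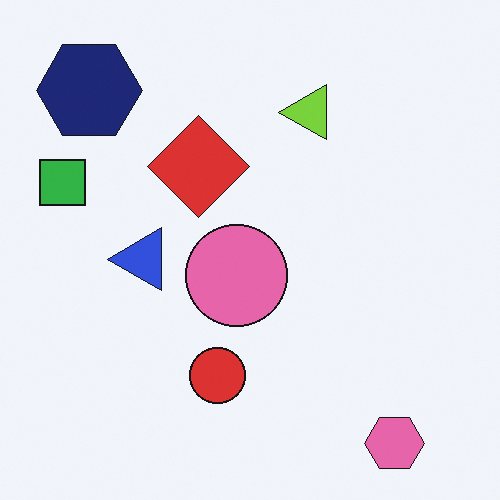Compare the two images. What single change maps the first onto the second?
The image was transposed (reflected across the top-left ↔ bottom-right diagonal).

Shapes have swapped their row and column positions — what was in the top-right is now in the bottom-left — a diagonal reflection.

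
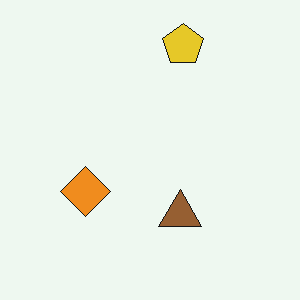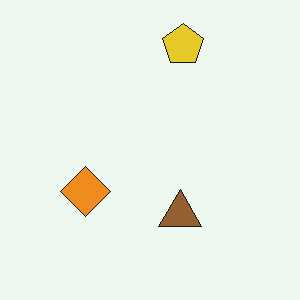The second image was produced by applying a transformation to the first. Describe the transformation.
It was given moderate JPEG compression.

Blocky 8×8 compression artifacts appear around shape edges and the flat background shows ringing — characteristic JPEG degradation.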